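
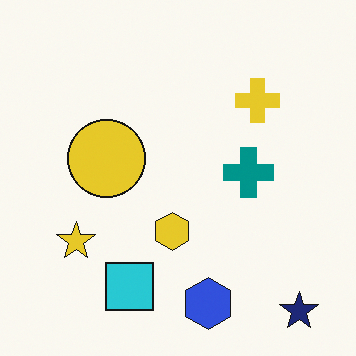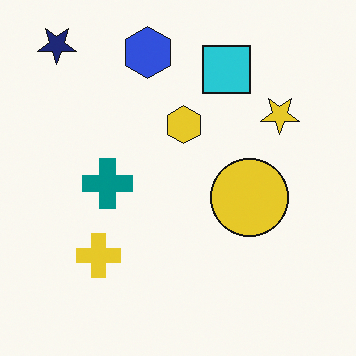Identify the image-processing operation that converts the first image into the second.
The image was rotated 180°.

The navy star sits in the bottom-right of the first image and the top-left of the second — consistent with a whole-image 180° rotation.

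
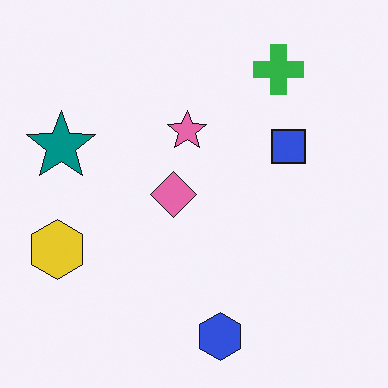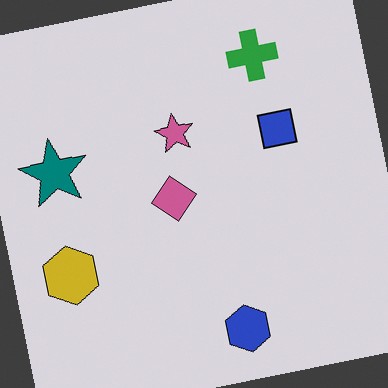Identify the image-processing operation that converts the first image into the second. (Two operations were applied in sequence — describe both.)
Rotated counter-clockwise by a small amount, then darkened a little.

Every shape is tilted by the same angle and the image corners show triangular fill wedges — a whole-image rotation by a non-right angle. Every pixel — background and shapes alike — is uniformly darkened.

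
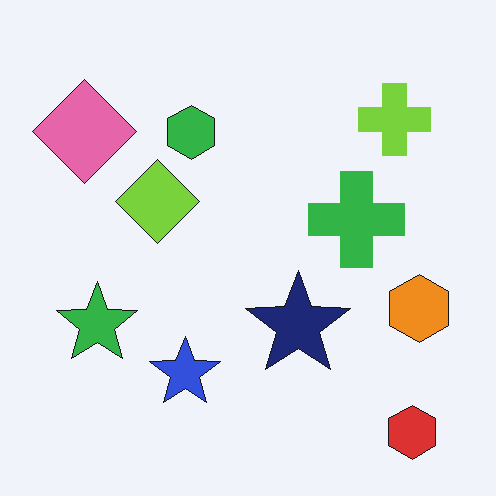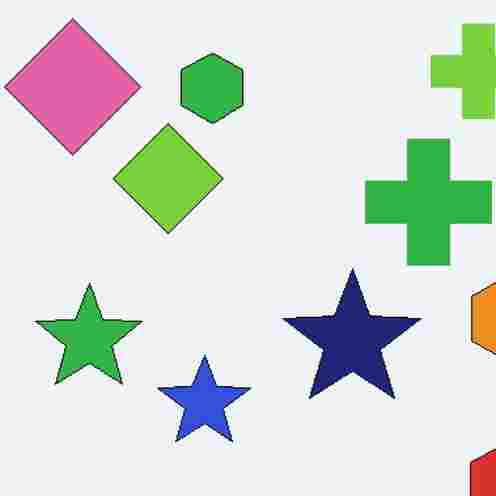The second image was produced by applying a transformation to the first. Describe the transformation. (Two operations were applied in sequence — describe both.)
The image was cropped slightly and scaled back up, then degraded with heavy JPEG compression.

The visible shapes are larger and the field of view is narrower; shapes near the original edges may be partly or wholly outside the frame — a crop-and-rescale. Blocky 8×8 compression artifacts appear around shape edges and the flat background shows ringing — characteristic JPEG degradation.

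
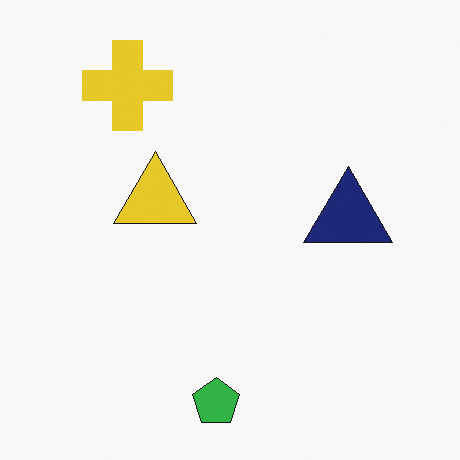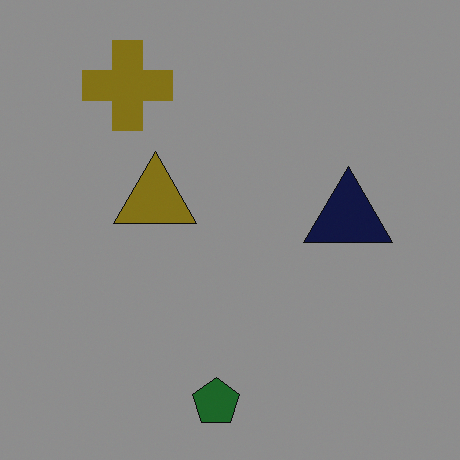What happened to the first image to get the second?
Substantially darkened.

Every pixel — background and shapes alike — is uniformly darkened.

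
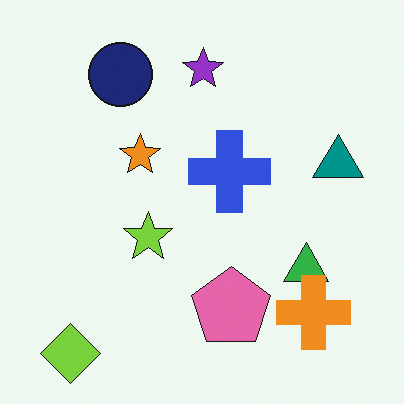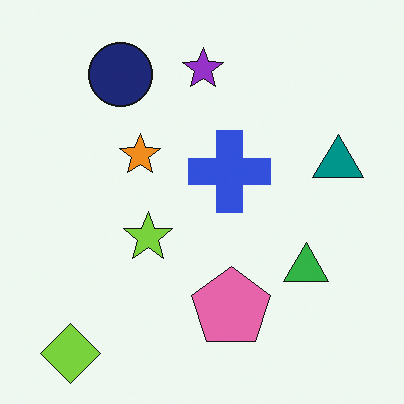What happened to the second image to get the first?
The transformation is: overlaid with an additional orange cross.

An orange cross appears in the first image that is absent from the second.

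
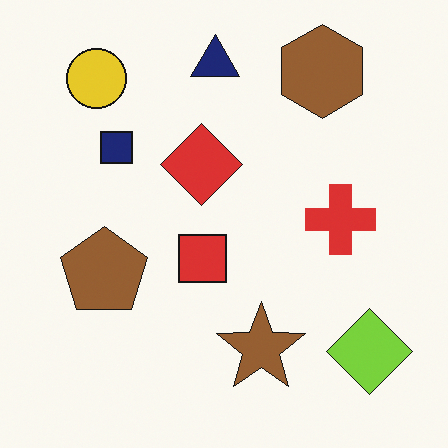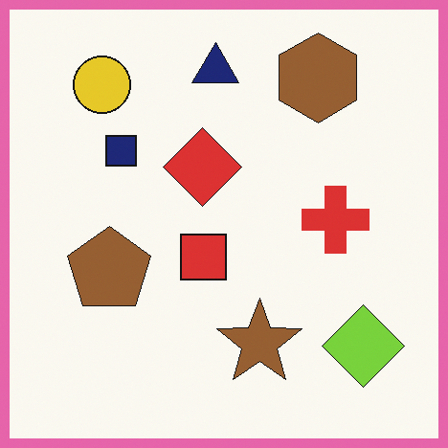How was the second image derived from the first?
This is the original image framed with a pink border.

A solid pink frame runs around the edge of the second image, with the content slightly shrunk inside it.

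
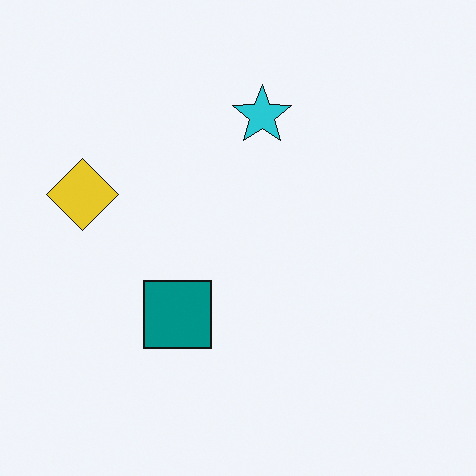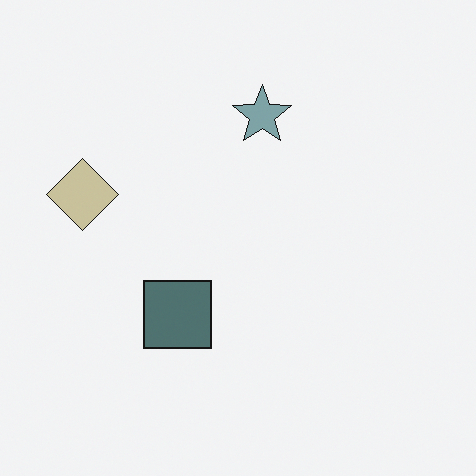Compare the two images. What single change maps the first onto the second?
The transformation is: made much more muted (saturation change).

All colors are more muted and greyish — a global saturation change.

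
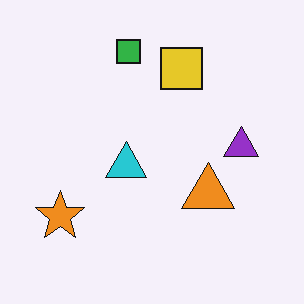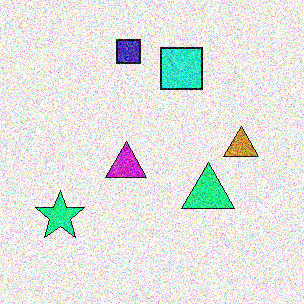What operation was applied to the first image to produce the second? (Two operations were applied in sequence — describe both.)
The transformation is: degraded with strong gaussian noise, then hue-shifted noticeably.

Random speckle covers the whole image, including the flat background. Every shape's color has rotated by the same amount around the hue wheel — a uniform hue shift.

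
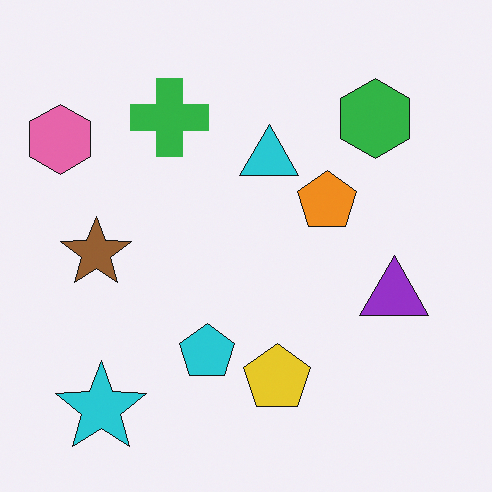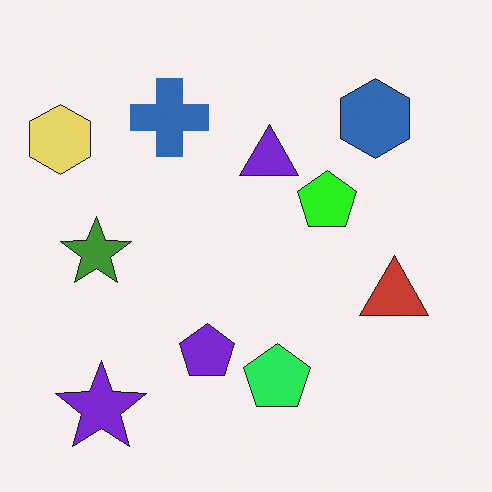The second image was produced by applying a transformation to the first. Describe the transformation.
The transformation is: hue-shifted through roughly a third of the color wheel.

Every shape's color has rotated by the same amount around the hue wheel — a uniform hue shift.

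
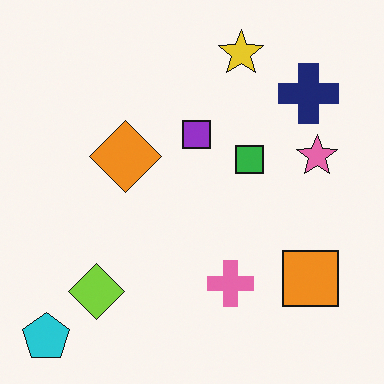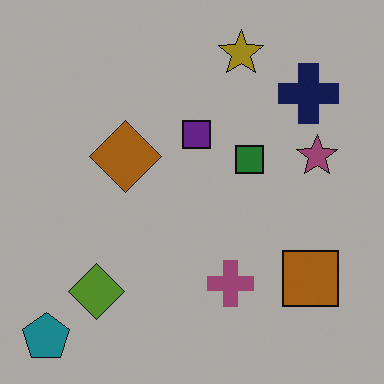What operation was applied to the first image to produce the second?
The second image is the first darkened a lot.

Every pixel — background and shapes alike — is uniformly darkened.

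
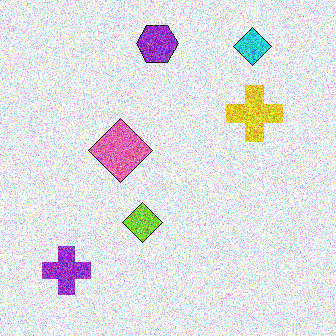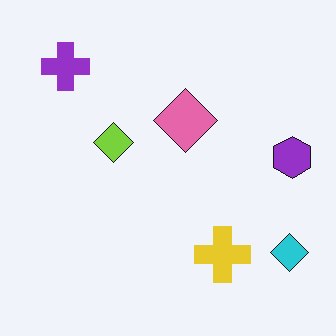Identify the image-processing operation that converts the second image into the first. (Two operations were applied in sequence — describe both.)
The first image is the second degraded with strong gaussian noise, then rotated 90° counter-clockwise.

Random speckle covers the whole image, including the flat background. The cyan diamond sits in the bottom-right of the second image and the top-right of the first — consistent with a whole-image 90° counter-clockwise rotation.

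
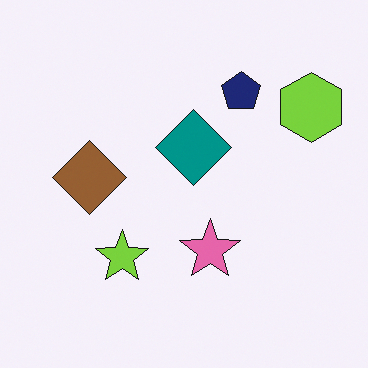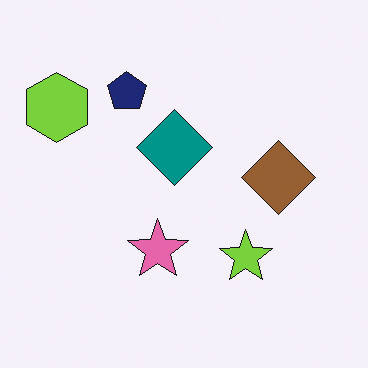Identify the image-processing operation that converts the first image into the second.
Flipped horizontally (left ↔ right).

The lime hexagon is in the top-right of the first image and the top-left of the second — shapes on opposite sides of the vertical midline have swapped in a mirror flip.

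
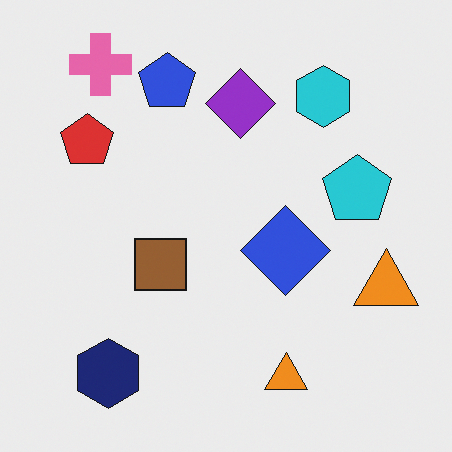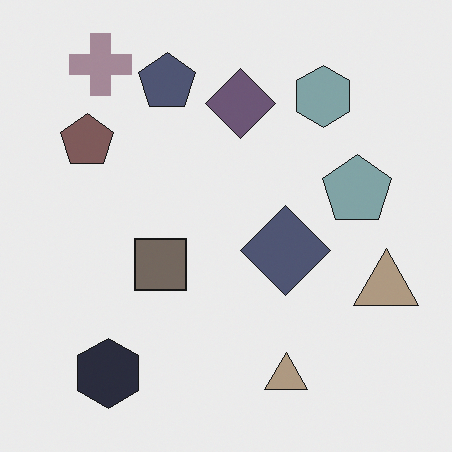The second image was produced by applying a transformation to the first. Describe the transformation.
The second image is the first made much more muted (saturation change).

All colors are more muted and greyish — a global saturation change.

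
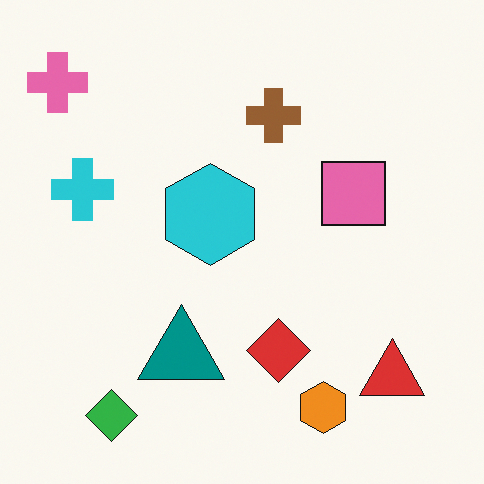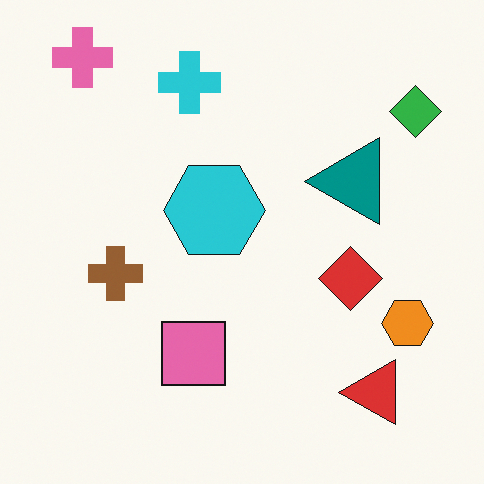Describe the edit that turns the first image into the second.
This is the original image transposed (reflected across the top-left ↔ bottom-right diagonal).

Shapes have swapped their row and column positions — what was in the top-right is now in the bottom-left — a diagonal reflection.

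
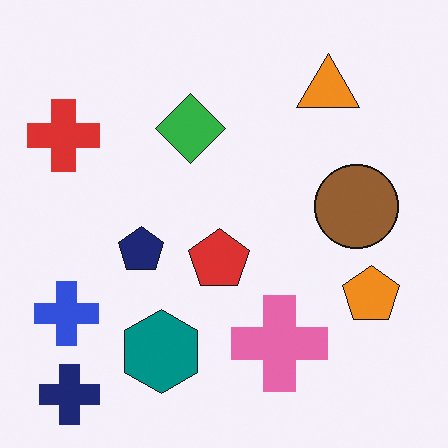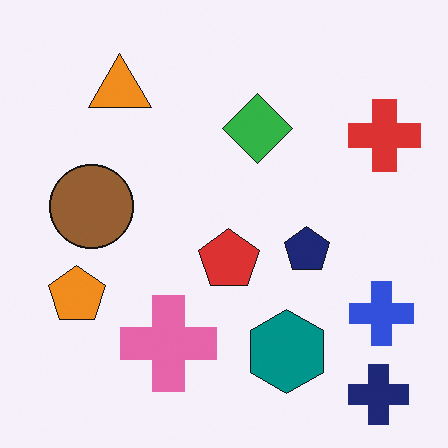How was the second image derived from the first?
The second image is the first flipped horizontally (left ↔ right).

The red cross is in the top-left of the first image and the top-right of the second — shapes on opposite sides of the vertical midline have swapped in a mirror flip.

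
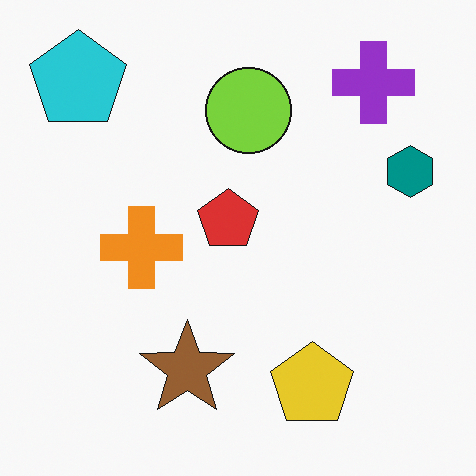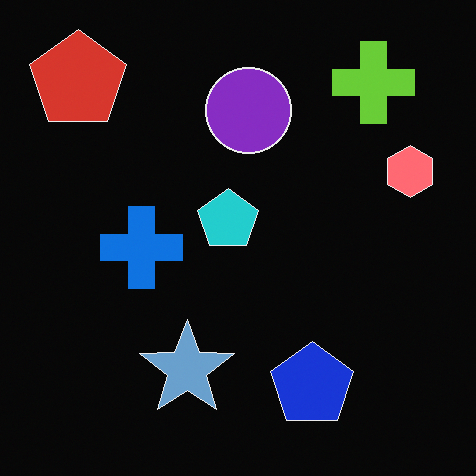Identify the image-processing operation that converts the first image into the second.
The transformation is: color-inverted (negative).

The light background has become dark and every shape's color is its complement — a photographic negative.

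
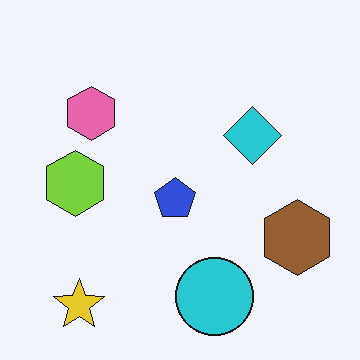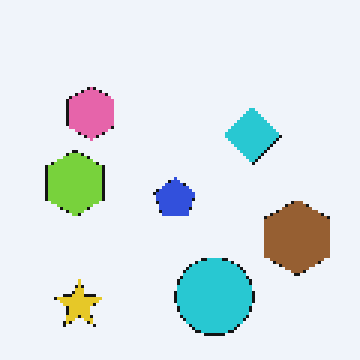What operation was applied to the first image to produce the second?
The transformation is: mildly pixelated.

Shapes are reduced to large square blocks; fine edges and outlines are lost — a downscale-then-upscale (mosaic) effect.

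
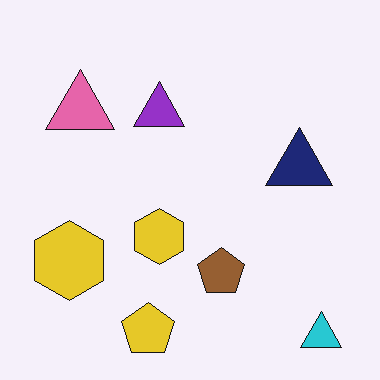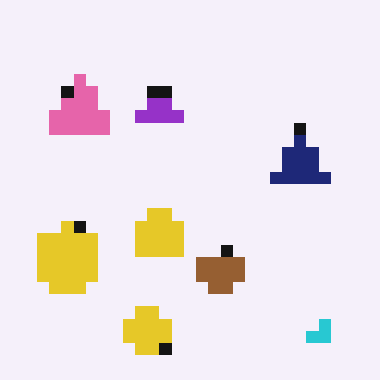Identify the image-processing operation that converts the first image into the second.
The image was heavily pixelated into large blocks.

Shapes are reduced to large square blocks; fine edges and outlines are lost — a downscale-then-upscale (mosaic) effect.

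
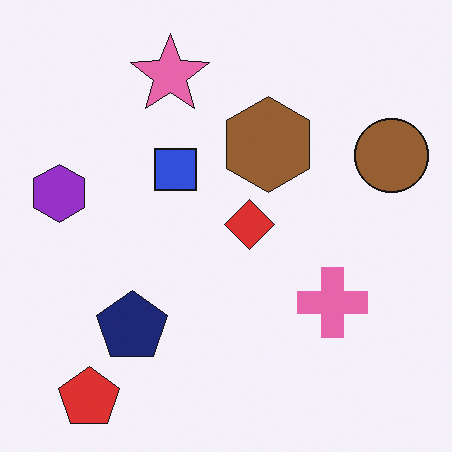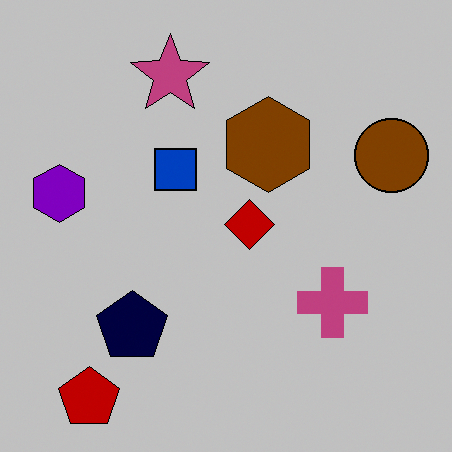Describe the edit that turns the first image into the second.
This is the original image heavily posterized to just a handful of flat colors.

Each flat color has snapped to a coarser quantized level — most visibly, the near-white background has dropped to a flat grey.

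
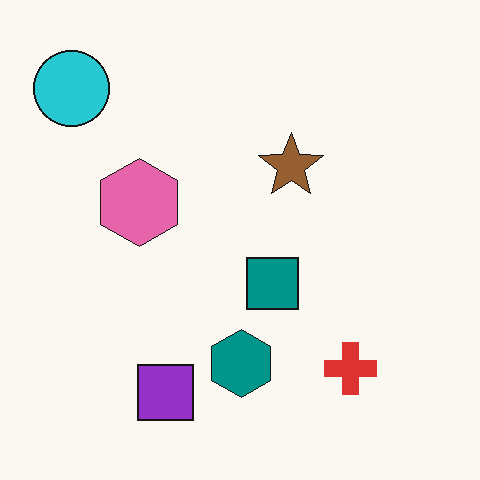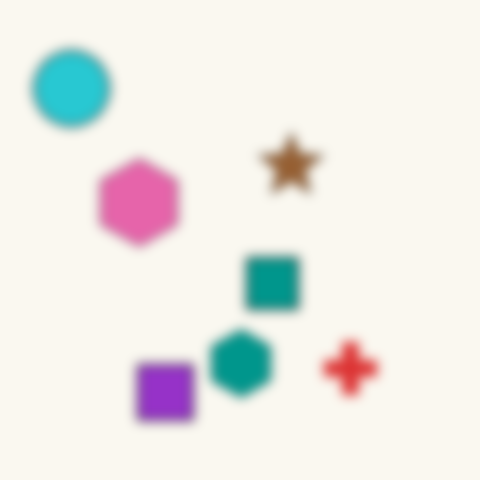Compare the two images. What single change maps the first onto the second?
The image was strongly gaussian-blurred.

Shape edges and outlines are uniformly softened across the whole image.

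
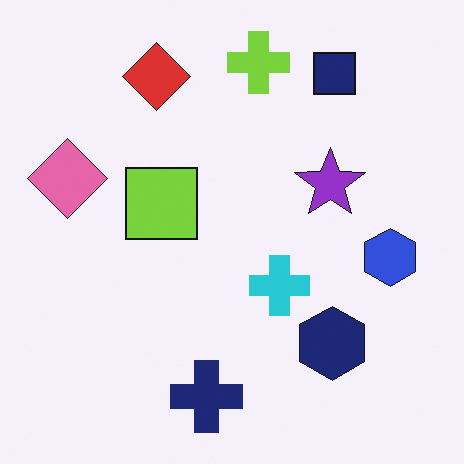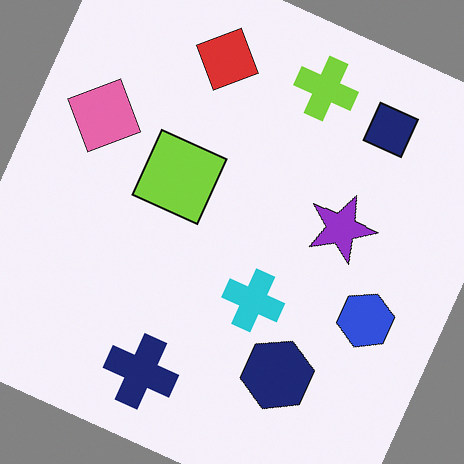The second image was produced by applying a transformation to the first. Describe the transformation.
The second image is the first rotated clockwise by a moderate amount.

Every shape is tilted by the same angle and the image corners show triangular fill wedges — a whole-image rotation by a non-right angle.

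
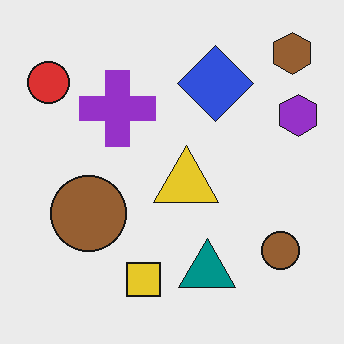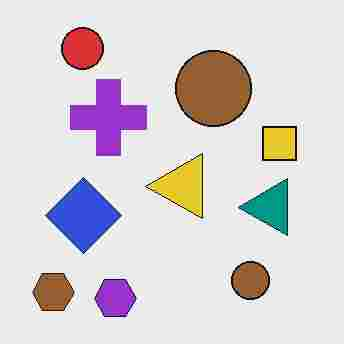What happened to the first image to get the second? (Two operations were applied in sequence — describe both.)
The transformation is: transposed (reflected across the top-left ↔ bottom-right diagonal), then heavily JPEG-compressed with obvious blocking artifacts.

Shapes have swapped their row and column positions — what was in the top-right is now in the bottom-left — a diagonal reflection. Blocky 8×8 compression artifacts appear around shape edges and the flat background shows ringing — characteristic JPEG degradation.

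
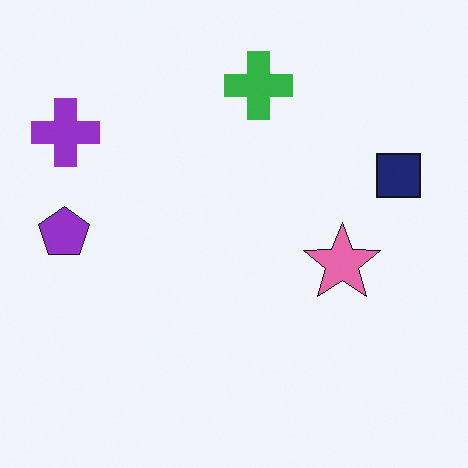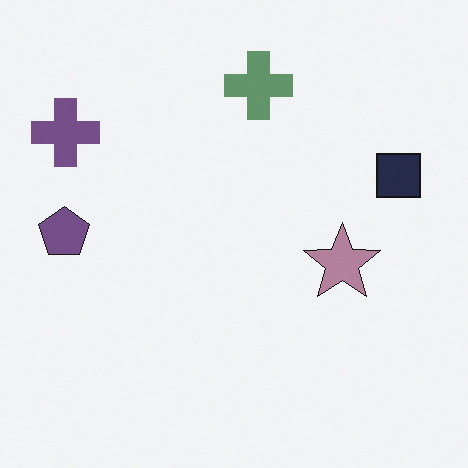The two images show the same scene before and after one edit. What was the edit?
The transformation is: made much more muted (saturation change).

All colors are more muted and greyish — a global saturation change.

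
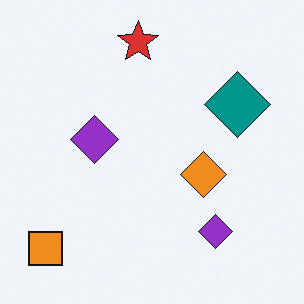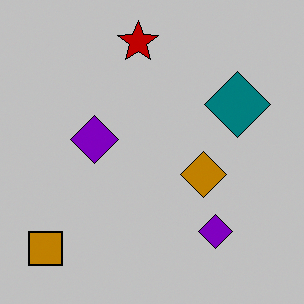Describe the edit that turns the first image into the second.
It was aggressively posterized.

Each flat color has snapped to a coarser quantized level — most visibly, the near-white background has dropped to a flat grey.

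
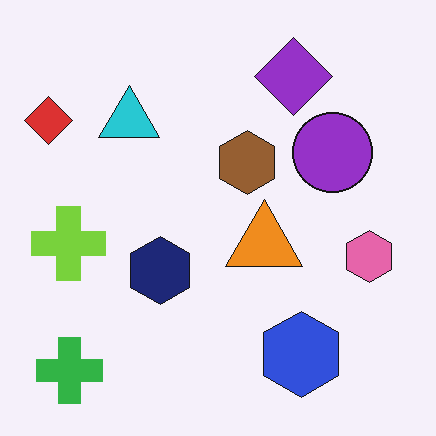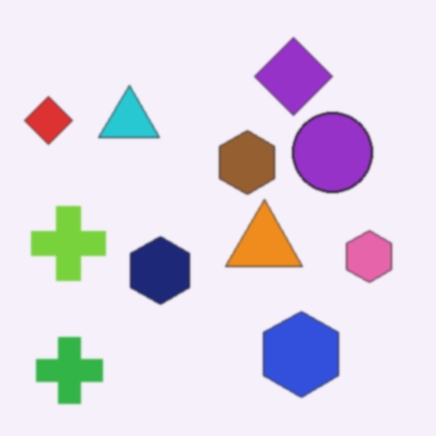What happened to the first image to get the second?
This is the original image slightly softened.

Shape edges and outlines are uniformly softened across the whole image.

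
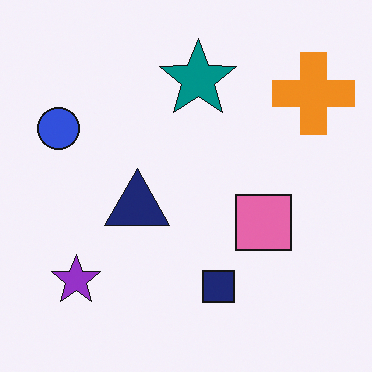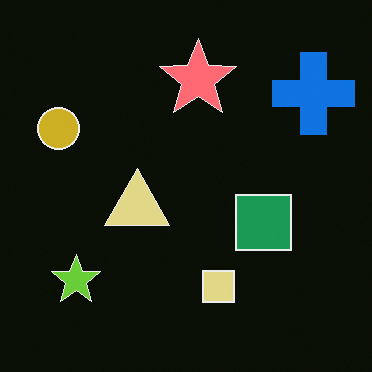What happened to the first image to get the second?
Color-inverted (negative).

The light background has become dark and every shape's color is its complement — a photographic negative.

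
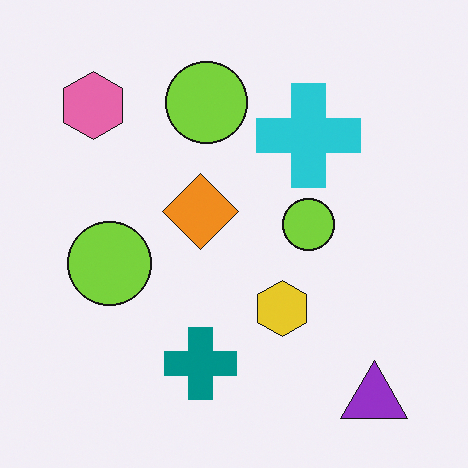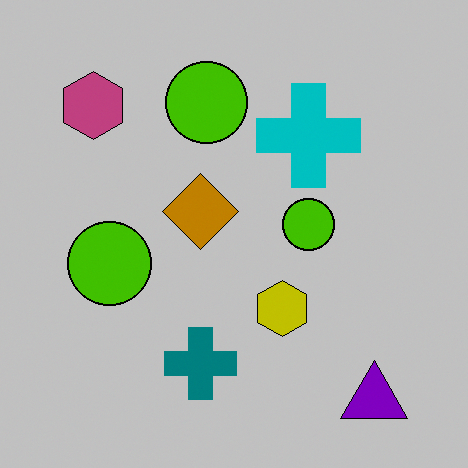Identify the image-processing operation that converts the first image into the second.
The image was aggressively posterized.

Each flat color has snapped to a coarser quantized level — most visibly, the near-white background has dropped to a flat grey.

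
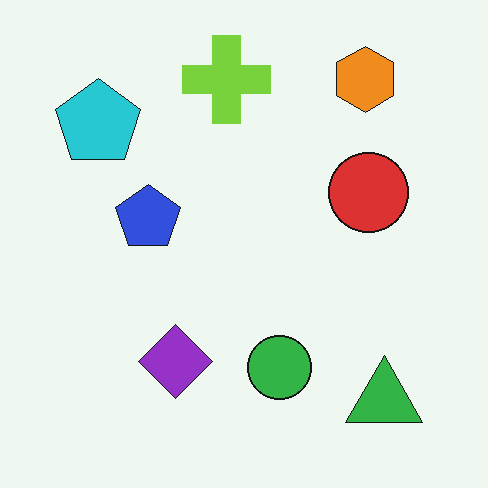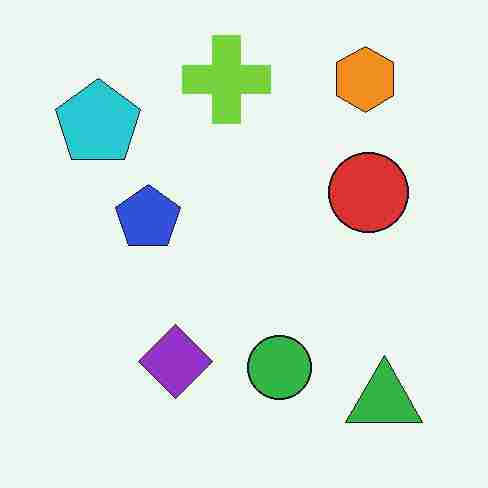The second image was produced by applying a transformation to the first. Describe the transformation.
This is the original image heavily JPEG-compressed with obvious blocking artifacts.

Blocky 8×8 compression artifacts appear around shape edges and the flat background shows ringing — characteristic JPEG degradation.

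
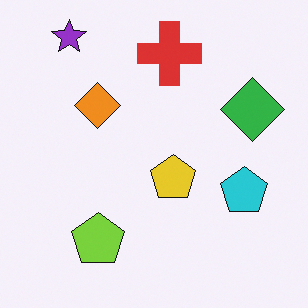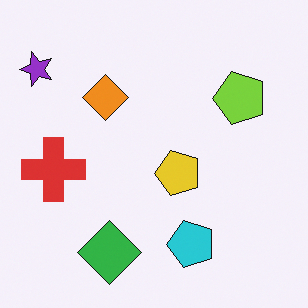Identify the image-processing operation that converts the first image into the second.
The image was transposed (reflected across the top-left ↔ bottom-right diagonal).

Shapes have swapped their row and column positions — what was in the top-right is now in the bottom-left — a diagonal reflection.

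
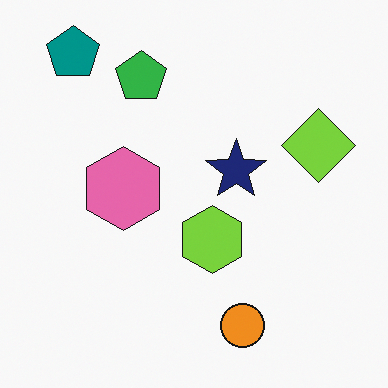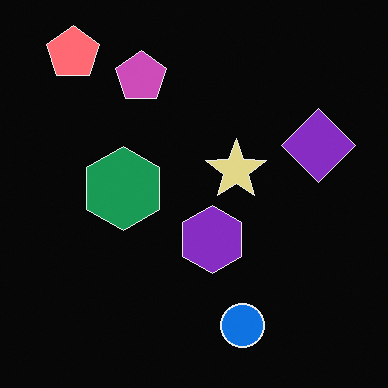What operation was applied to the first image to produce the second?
The second image is the first color-inverted (negative).

The light background has become dark and every shape's color is its complement — a photographic negative.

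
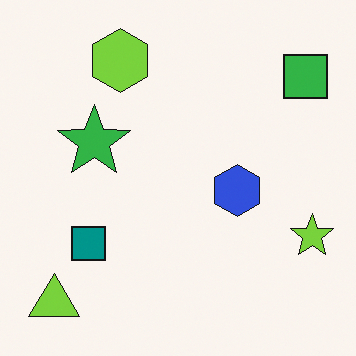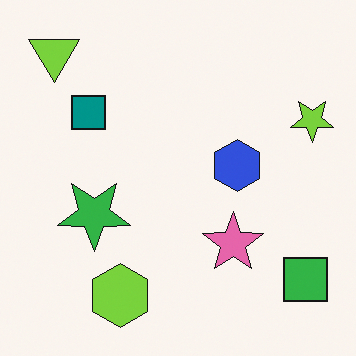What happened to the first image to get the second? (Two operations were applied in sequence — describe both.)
Flipped vertically (top ↔ bottom), then overlaid with an additional pink star.

The lime triangle is in the bottom-left of the first image and the top-left of the second — shapes on opposite sides of the horizontal midline have swapped in a mirror flip. A pink star appears in the second image that is absent from the first.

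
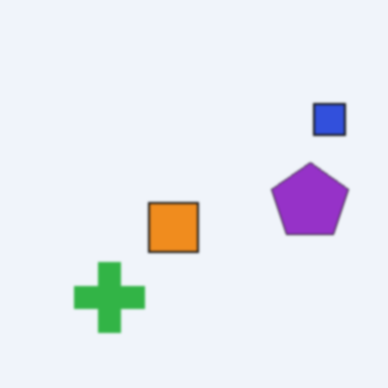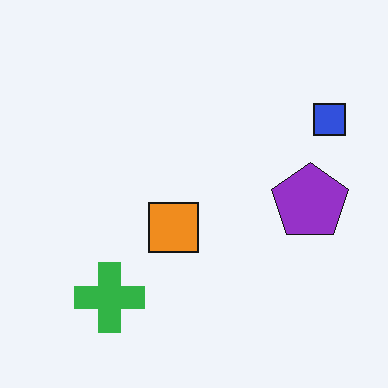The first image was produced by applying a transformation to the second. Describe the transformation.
The image was lightly blurred.

Shape edges and outlines are uniformly softened across the whole image.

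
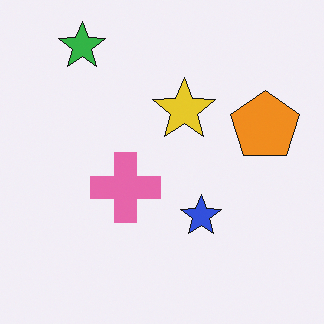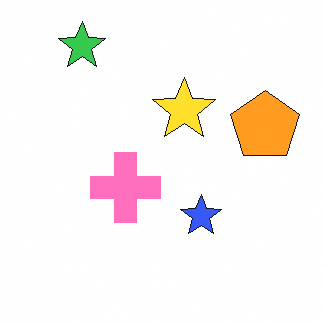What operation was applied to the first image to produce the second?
It was brightened a little.

Every pixel — background and shapes alike — is uniformly brightened.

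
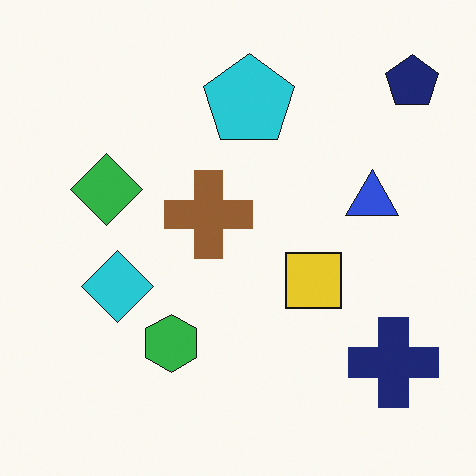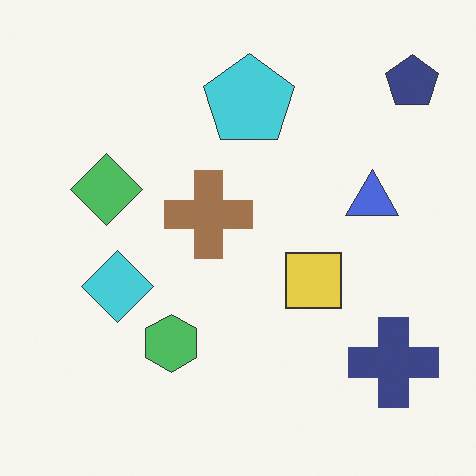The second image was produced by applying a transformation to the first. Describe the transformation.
This is the original image given slightly reduced contrast.

Tones are pushed toward mid-grey across the whole image — a global contrast change.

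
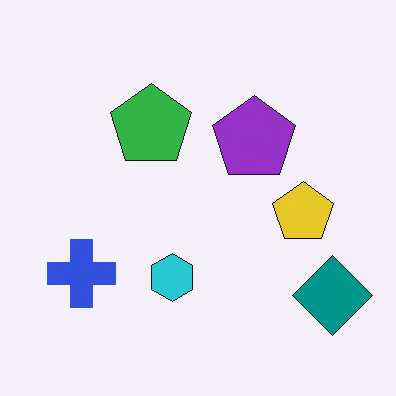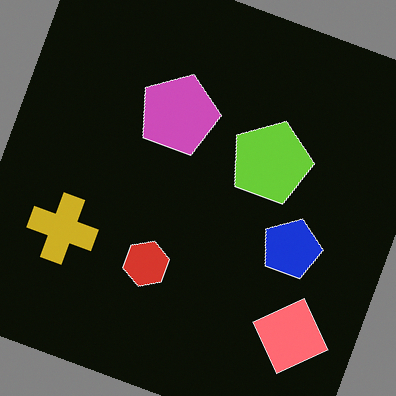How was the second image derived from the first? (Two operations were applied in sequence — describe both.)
This is the original image color-inverted (negative), then rotated clockwise by a moderate amount.

The light background has become dark and every shape's color is its complement — a photographic negative. Every shape is tilted by the same angle and the image corners show triangular fill wedges — a whole-image rotation by a non-right angle.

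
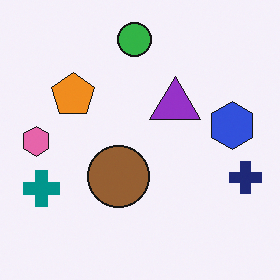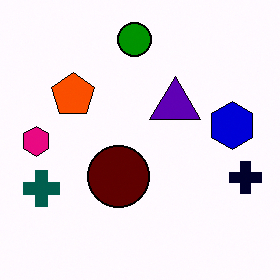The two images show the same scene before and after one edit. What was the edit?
The transformation is: boosted in contrast.

Tones are pushed away from mid-grey across the whole image — a global contrast change.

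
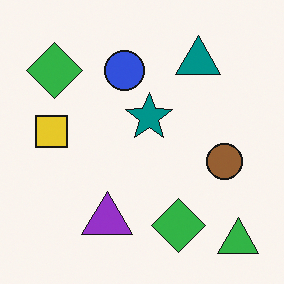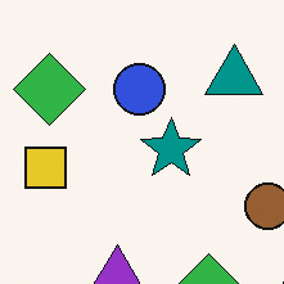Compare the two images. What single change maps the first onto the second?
Cropped slightly and scaled back up.

The visible shapes are larger and the field of view is narrower; shapes near the original edges may be partly or wholly outside the frame — a crop-and-rescale.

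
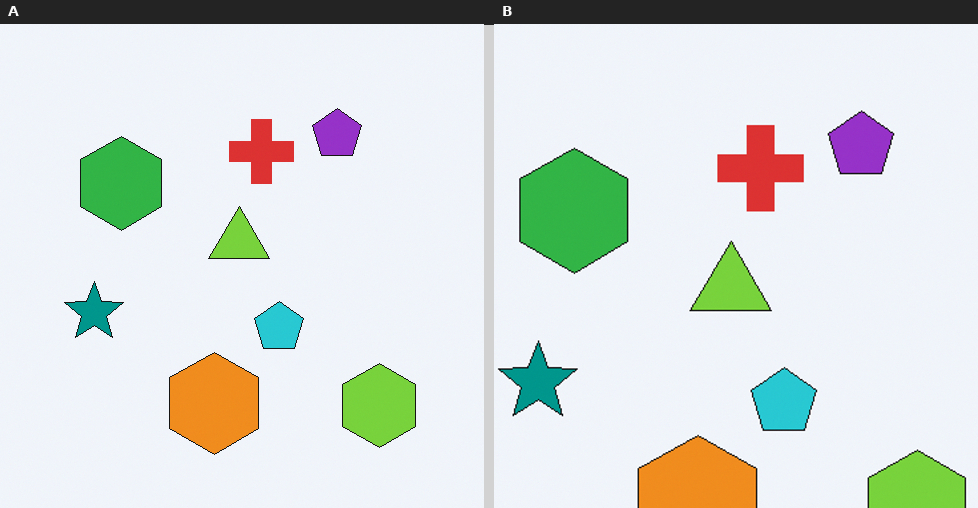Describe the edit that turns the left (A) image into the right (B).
The image was cropped to a modestly smaller region and rescaled.

The visible shapes are larger and the field of view is narrower; shapes near the original edges may be partly or wholly outside the frame — a crop-and-rescale.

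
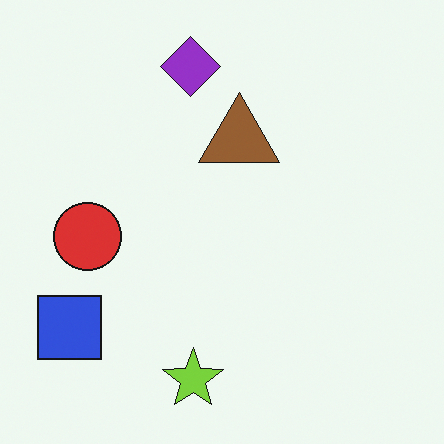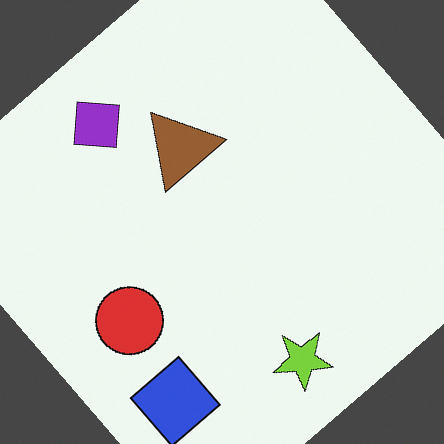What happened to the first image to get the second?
It was rotated counter-clockwise by a large amount — several tens of degrees.

Every shape is tilted by the same angle and the image corners show triangular fill wedges — a whole-image rotation by a non-right angle.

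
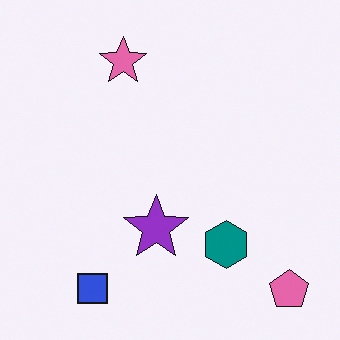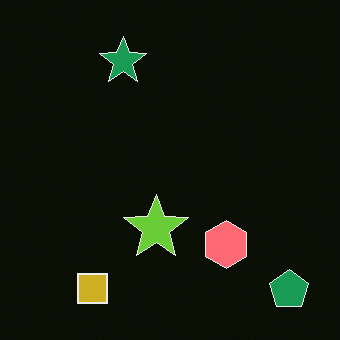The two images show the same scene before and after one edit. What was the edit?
This is the original image color-inverted (negative).

The light background has become dark and every shape's color is its complement — a photographic negative.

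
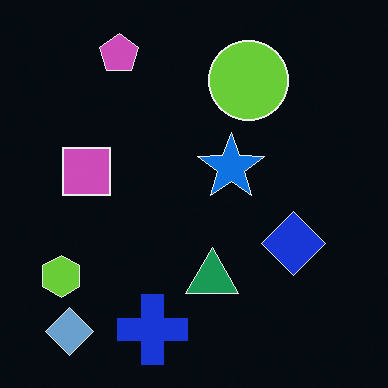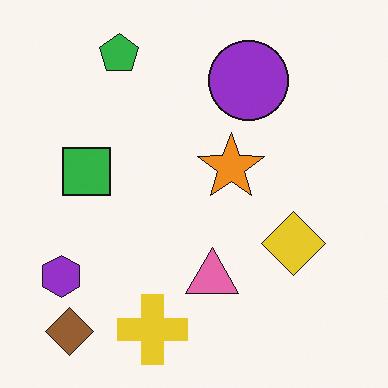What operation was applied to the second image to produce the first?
This is the original image color-inverted (negative).

The light background has become dark and every shape's color is its complement — a photographic negative.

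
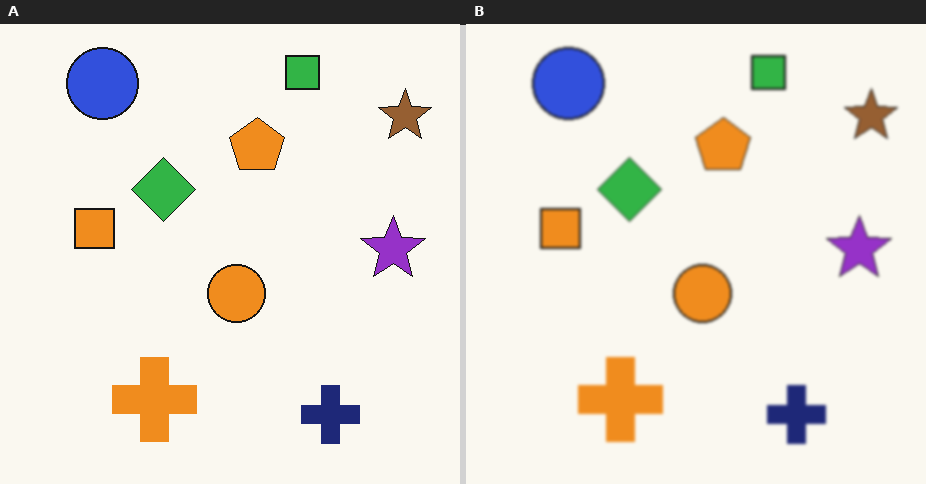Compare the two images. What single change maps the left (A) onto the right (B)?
It was slightly softened.

Shape edges and outlines are uniformly softened across the whole image.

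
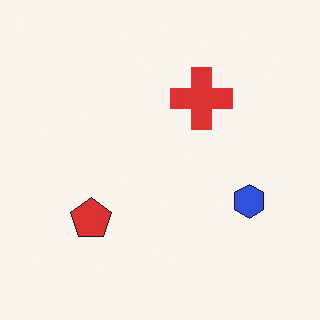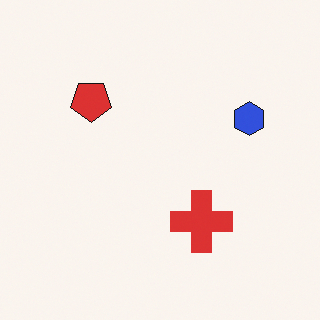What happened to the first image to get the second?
The transformation is: flipped vertically (top ↔ bottom).

The red cross is in the top of the first image and the bottom of the second — shapes on opposite sides of the horizontal midline have swapped in a mirror flip.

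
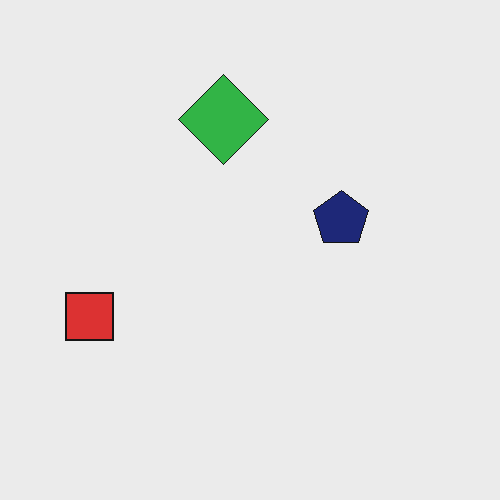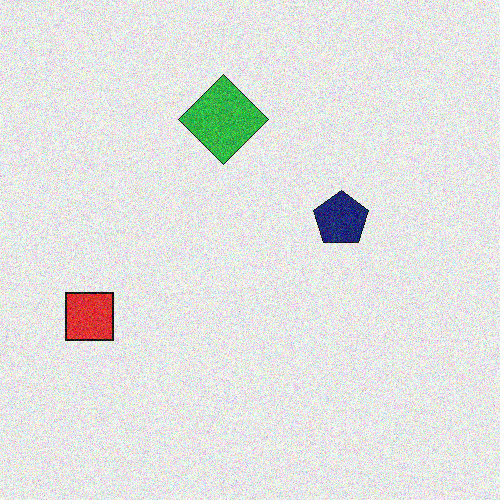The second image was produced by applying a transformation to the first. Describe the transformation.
The second image is the first degraded with moderate additive noise.

Random speckle covers the whole image, including the flat background.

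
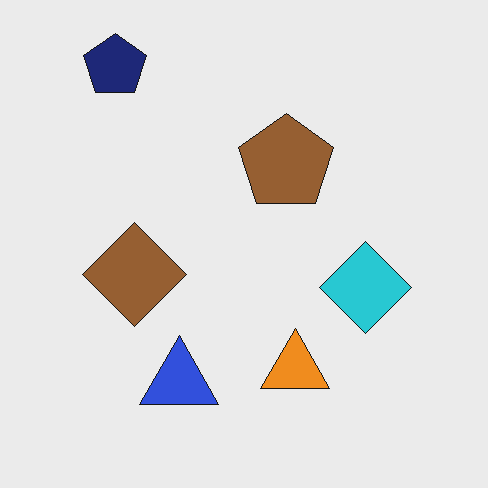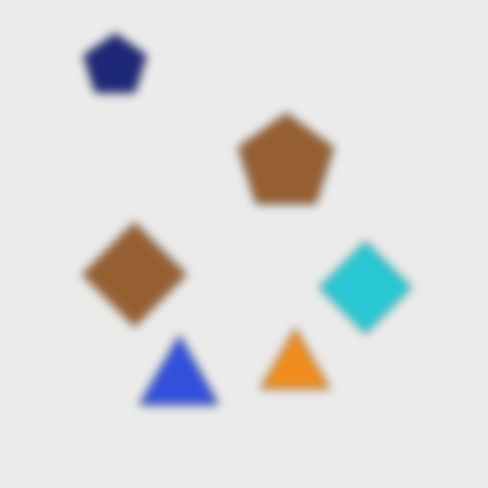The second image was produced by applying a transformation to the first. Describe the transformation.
Moderately blurred.

Shape edges and outlines are uniformly softened across the whole image.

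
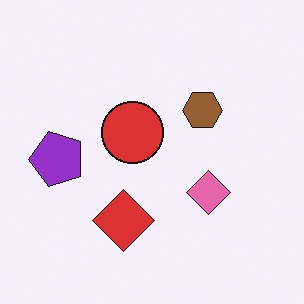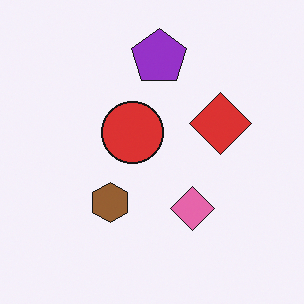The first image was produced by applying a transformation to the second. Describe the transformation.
The transformation is: transposed (reflected across the top-left ↔ bottom-right diagonal).

Shapes have swapped their row and column positions — what was in the top-right is now in the bottom-left — a diagonal reflection.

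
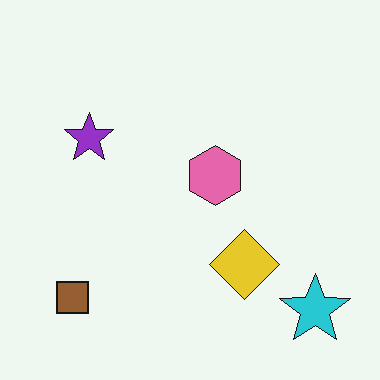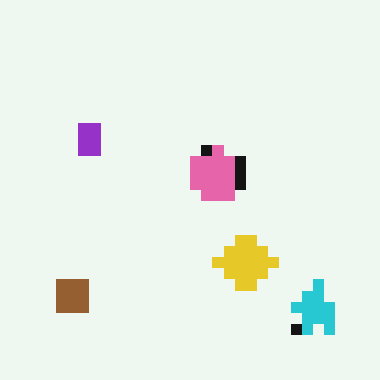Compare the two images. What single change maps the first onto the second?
It was heavily pixelated into large blocks.

Shapes are reduced to large square blocks; fine edges and outlines are lost — a downscale-then-upscale (mosaic) effect.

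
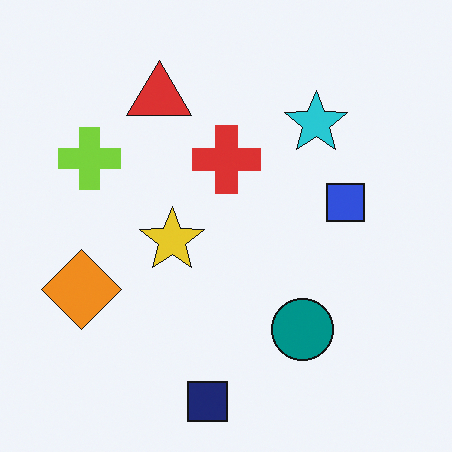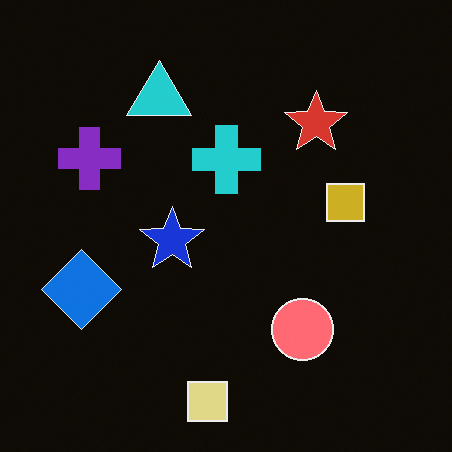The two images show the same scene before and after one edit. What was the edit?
It was color-inverted (negative).

The light background has become dark and every shape's color is its complement — a photographic negative.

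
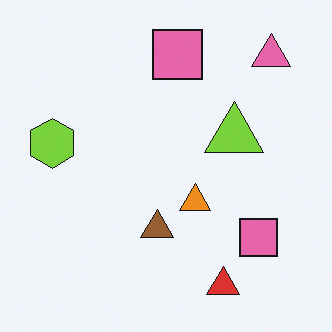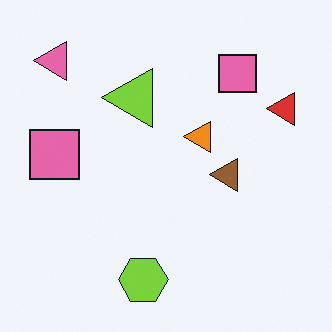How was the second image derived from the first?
It was rotated 90° counter-clockwise.

The pink triangle sits in the top-right of the first image and the top-left of the second — consistent with a whole-image 90° counter-clockwise rotation.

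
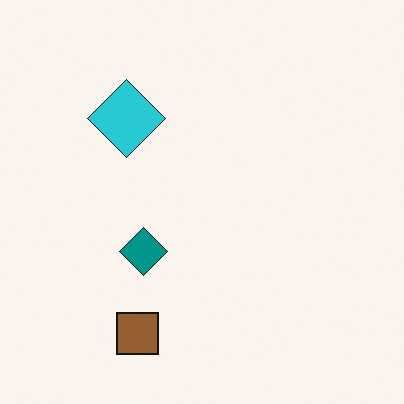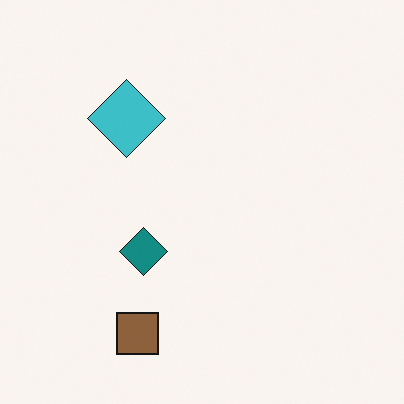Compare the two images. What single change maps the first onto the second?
This is the original image slightly desaturated.

All colors are more muted and greyish — a global saturation change.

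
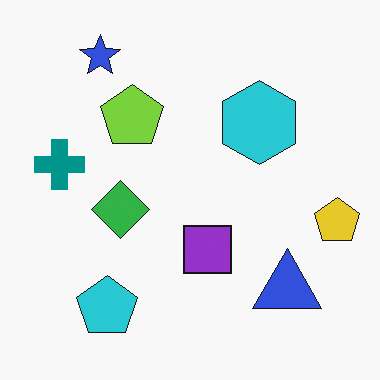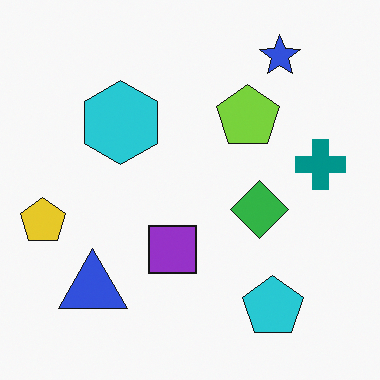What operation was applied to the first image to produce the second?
The image was flipped horizontally (left ↔ right).

The yellow pentagon is in the right of the first image and the left of the second — shapes on opposite sides of the vertical midline have swapped in a mirror flip.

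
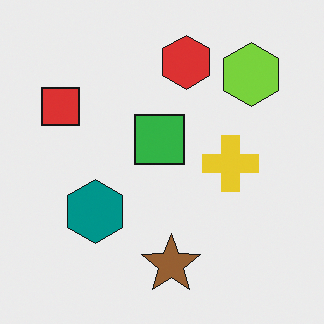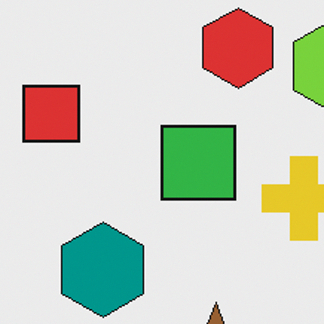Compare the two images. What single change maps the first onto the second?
The transformation is: cropped to a modestly smaller region and rescaled.

The visible shapes are larger and the field of view is narrower; shapes near the original edges may be partly or wholly outside the frame — a crop-and-rescale.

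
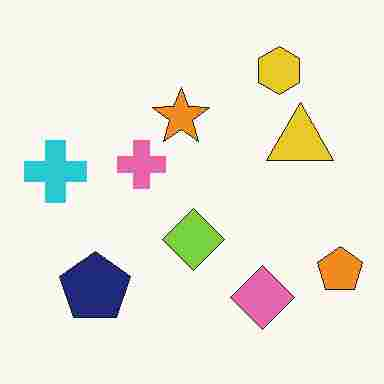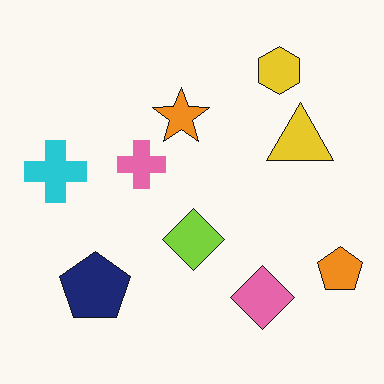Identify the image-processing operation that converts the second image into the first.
This is the original image heavily JPEG-compressed with obvious blocking artifacts.

Blocky 8×8 compression artifacts appear around shape edges and the flat background shows ringing — characteristic JPEG degradation.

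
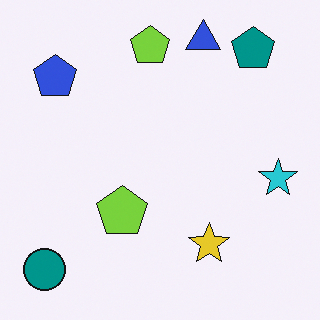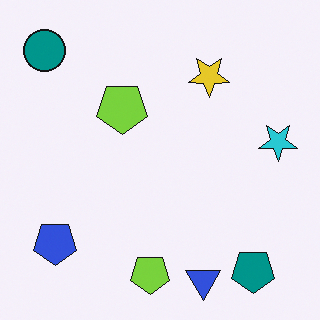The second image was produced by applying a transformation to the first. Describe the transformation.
Flipped vertically (top ↔ bottom).

The blue triangle is in the top of the first image and the bottom of the second — shapes on opposite sides of the horizontal midline have swapped in a mirror flip.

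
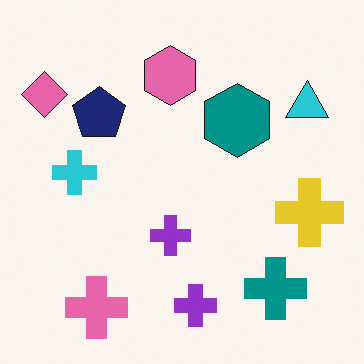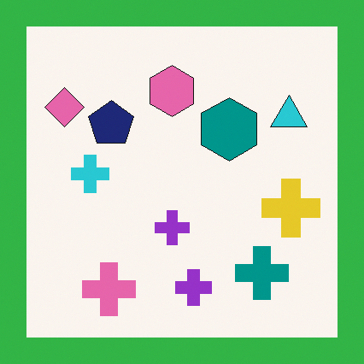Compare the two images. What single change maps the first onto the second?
This is the original image framed with a green border.

A solid green frame runs around the edge of the second image, with the content slightly shrunk inside it.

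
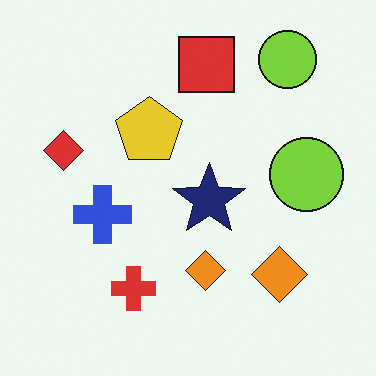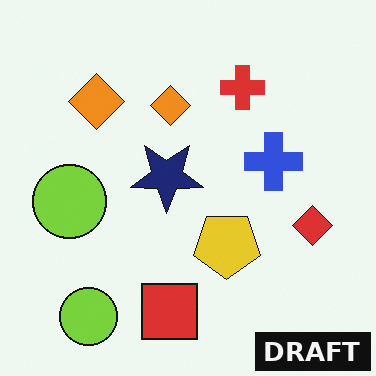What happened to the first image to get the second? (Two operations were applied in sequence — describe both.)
The image was rotated 180°, then watermarked with the text "DRAFT" in the lower-right corner.

The red diamond sits in the left of the first image and the right of the second — consistent with a whole-image 180° rotation. A dark label reading "DRAFT" appears in the lower-right corner.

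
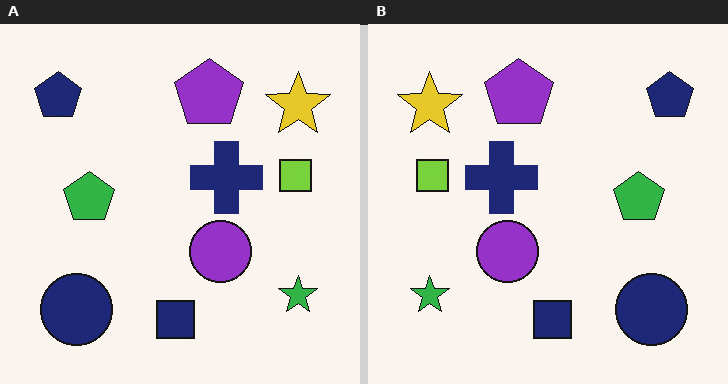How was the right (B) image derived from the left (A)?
The image was flipped horizontally (left ↔ right).

The navy pentagon is in the top-left of the left (A) image and the top-right of the right (B) — shapes on opposite sides of the vertical midline have swapped in a mirror flip.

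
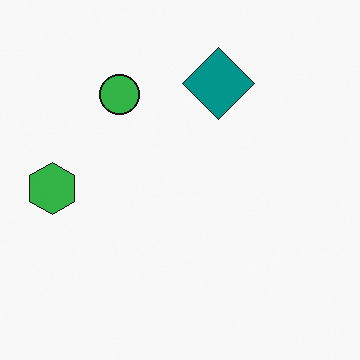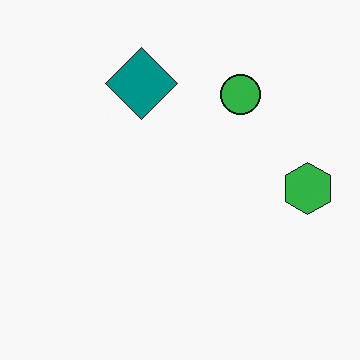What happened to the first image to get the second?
The second image is the first flipped horizontally (left ↔ right).

The green hexagon is in the left of the first image and the right of the second — shapes on opposite sides of the vertical midline have swapped in a mirror flip.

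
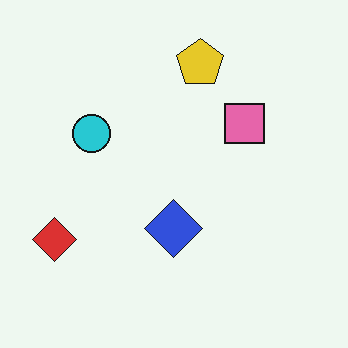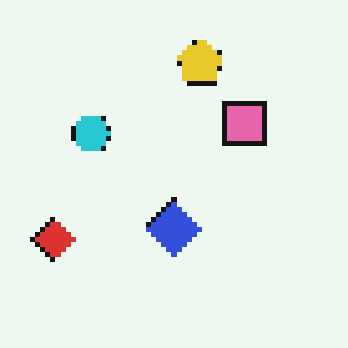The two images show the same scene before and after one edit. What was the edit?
This is the original image mildly pixelated.

Shapes are reduced to large square blocks; fine edges and outlines are lost — a downscale-then-upscale (mosaic) effect.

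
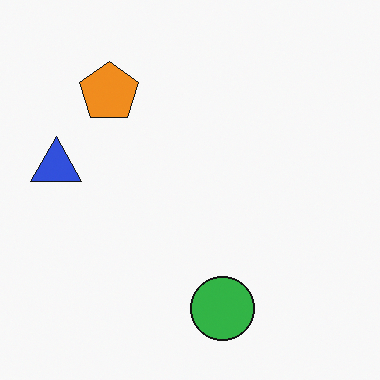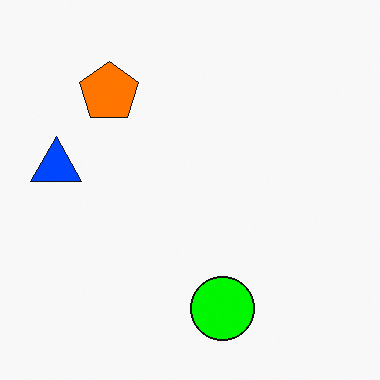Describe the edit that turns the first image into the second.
The transformation is: made much more vivid (saturation change).

All colors are more vivid — a global saturation change.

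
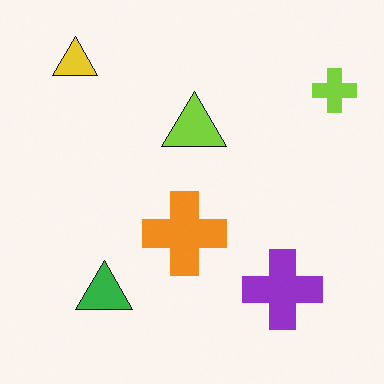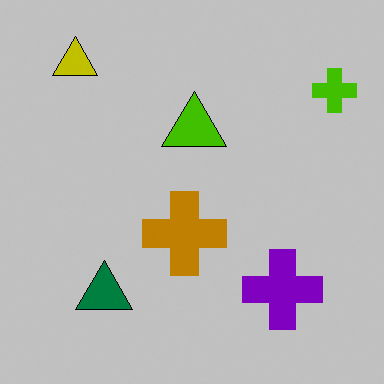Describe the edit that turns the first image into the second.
Aggressively posterized.

Each flat color has snapped to a coarser quantized level — most visibly, the near-white background has dropped to a flat grey.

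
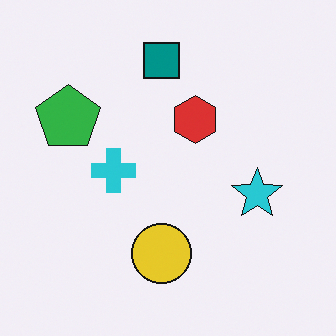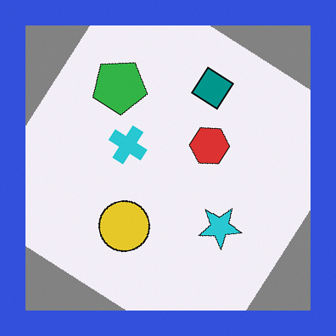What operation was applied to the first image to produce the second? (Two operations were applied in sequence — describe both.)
The second image is the first rotated clockwise by a large amount — several tens of degrees, then framed with a blue border.

Every shape is tilted by the same angle and the image corners show triangular fill wedges — a whole-image rotation by a non-right angle. A solid blue frame runs around the edge of the second image, with the content slightly shrunk inside it.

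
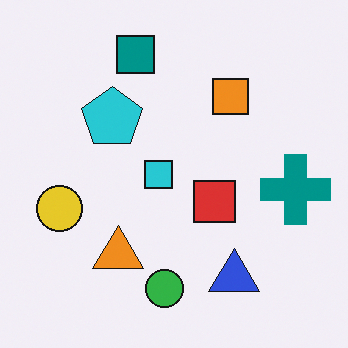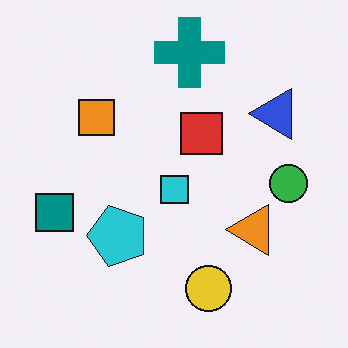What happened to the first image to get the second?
This is the original image rotated 90° counter-clockwise.

The teal square sits in the top of the first image and the left of the second — consistent with a whole-image 90° counter-clockwise rotation.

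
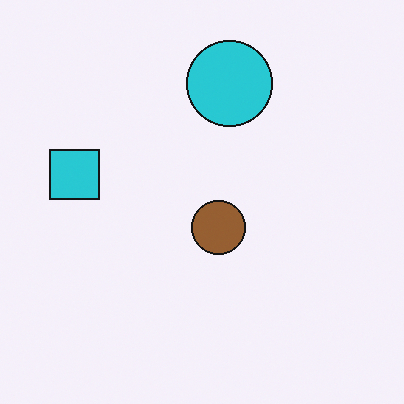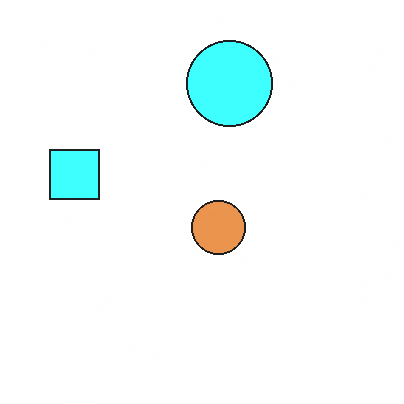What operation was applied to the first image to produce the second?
The image was noticeably brightened.

Every pixel — background and shapes alike — is uniformly brightened.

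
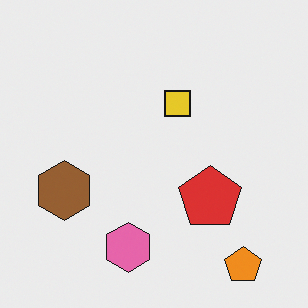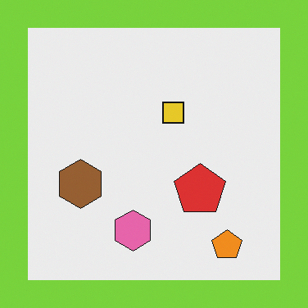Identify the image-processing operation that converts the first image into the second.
The transformation is: framed with a lime border.

A solid lime frame runs around the edge of the second image, with the content slightly shrunk inside it.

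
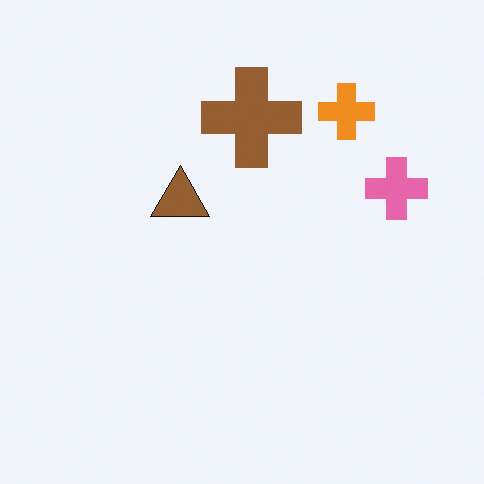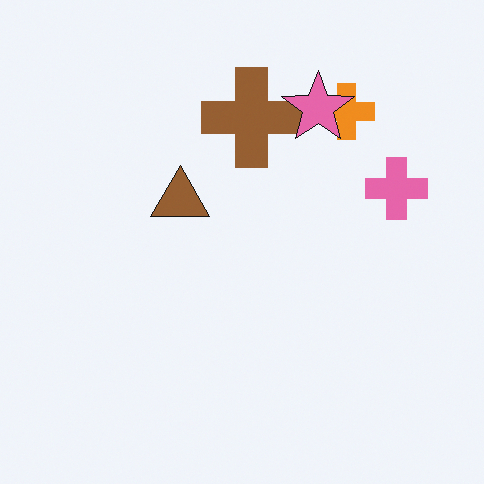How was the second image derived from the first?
It was overlaid with an additional pink star.

A pink star appears in the second image that is absent from the first.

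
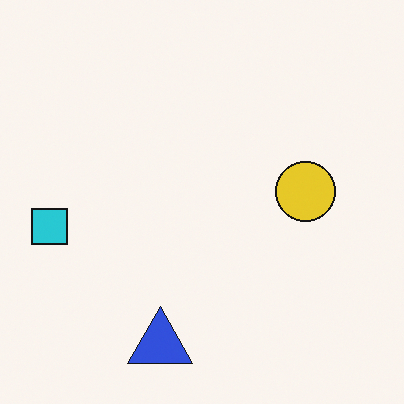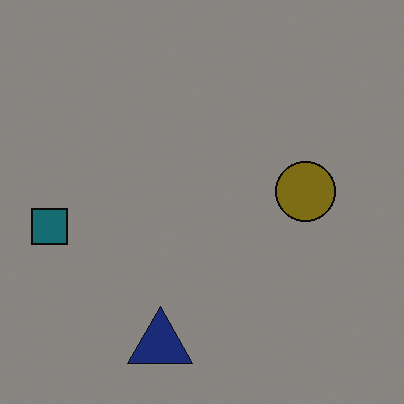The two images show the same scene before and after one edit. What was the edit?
Noticeably darkened.

Every pixel — background and shapes alike — is uniformly darkened.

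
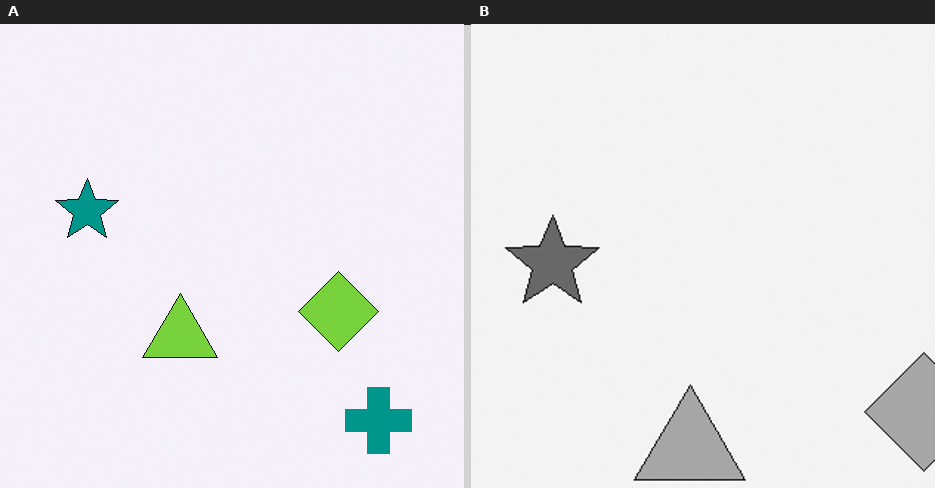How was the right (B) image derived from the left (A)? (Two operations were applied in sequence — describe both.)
The right (B) image is the left (A) converted to grayscale, then cropped to a modestly smaller region and rescaled.

All color is removed — every shape is now a shade of grey. The visible shapes are larger and the field of view is narrower; shapes near the original edges may be partly or wholly outside the frame — a crop-and-rescale.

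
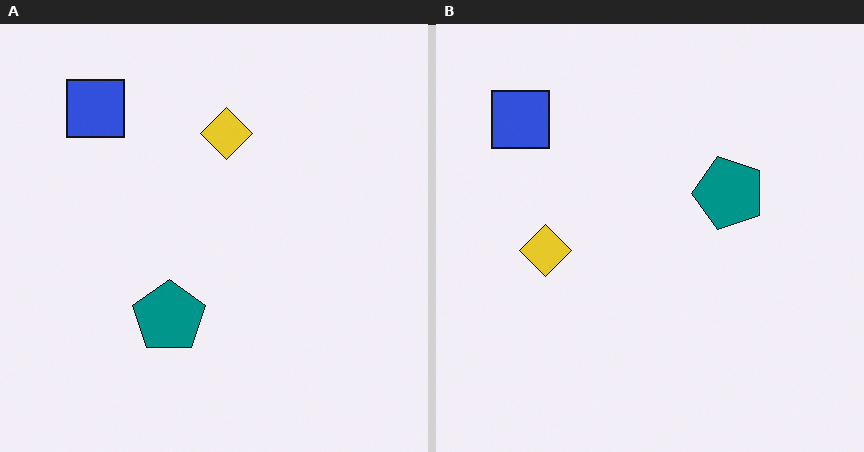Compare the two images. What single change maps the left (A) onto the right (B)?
The image was transposed (reflected across the top-left ↔ bottom-right diagonal).

Shapes have swapped their row and column positions — what was in the top-right is now in the bottom-left — a diagonal reflection.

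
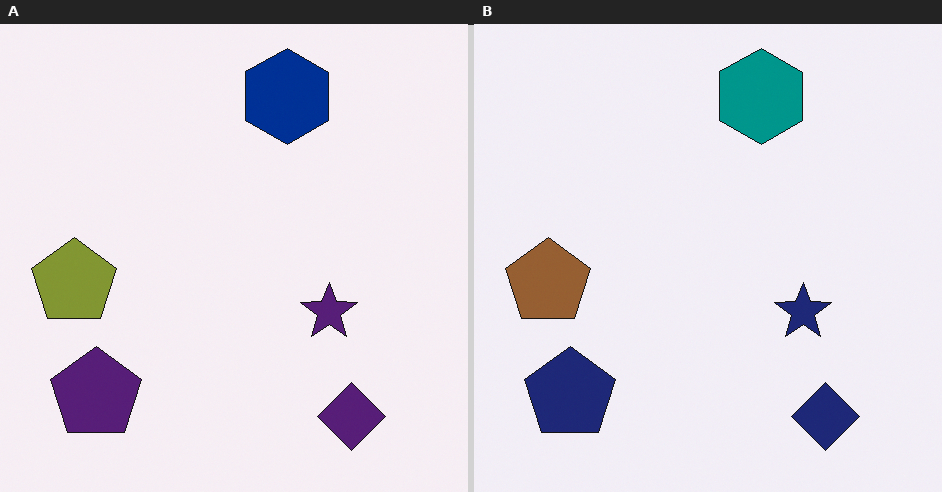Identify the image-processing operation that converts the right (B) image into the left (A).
Hue-shifted slightly.

Every shape's color has rotated by the same amount around the hue wheel — a uniform hue shift.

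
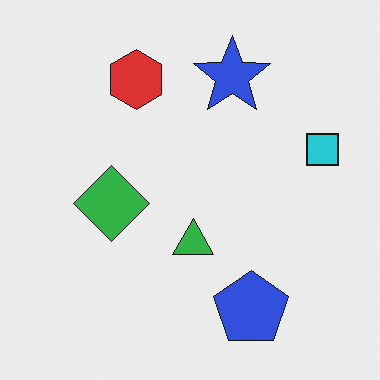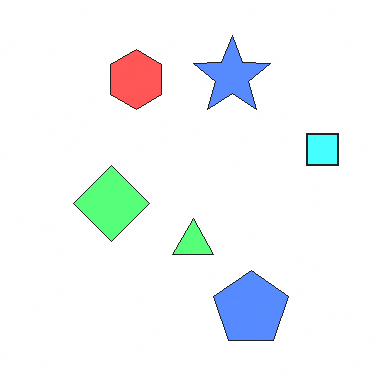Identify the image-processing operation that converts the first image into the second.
The second image is the first noticeably brightened.

Every pixel — background and shapes alike — is uniformly brightened.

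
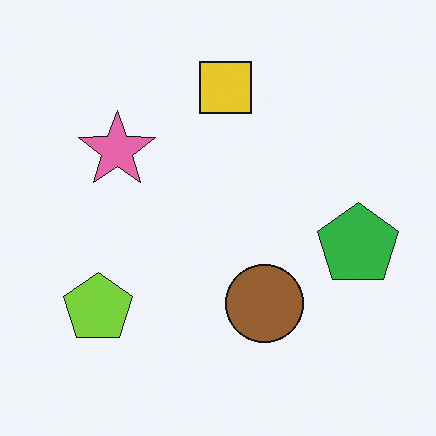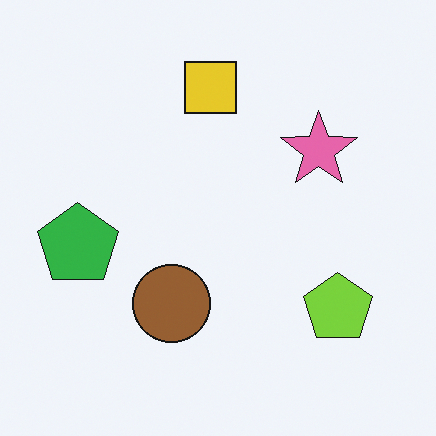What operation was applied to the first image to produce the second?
It was flipped horizontally (left ↔ right).

The green pentagon is in the right of the first image and the left of the second — shapes on opposite sides of the vertical midline have swapped in a mirror flip.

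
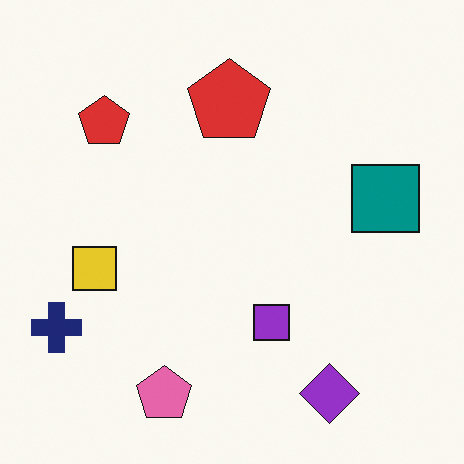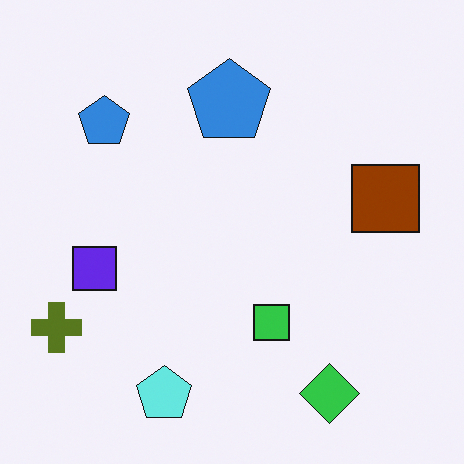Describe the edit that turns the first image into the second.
Hue-shifted by a large amount.

Every shape's color has rotated by the same amount around the hue wheel — a uniform hue shift.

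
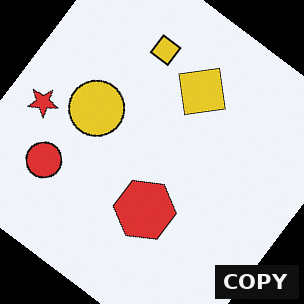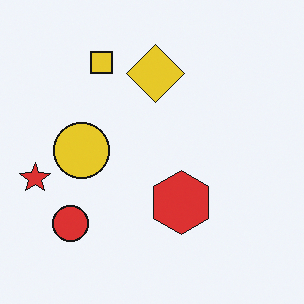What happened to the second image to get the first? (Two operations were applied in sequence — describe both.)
The image was rotated clockwise by a large amount — several tens of degrees, then watermarked with the text "COPY" in the lower-right corner.

Every shape is tilted by the same angle and the image corners show triangular fill wedges — a whole-image rotation by a non-right angle. A dark label reading "COPY" appears in the lower-right corner.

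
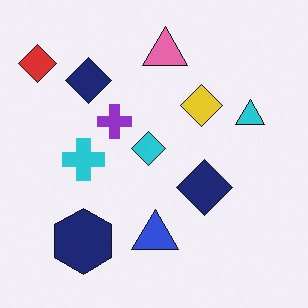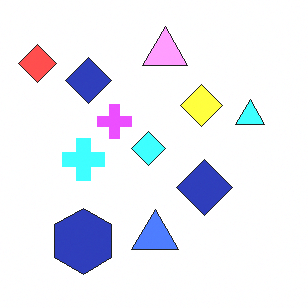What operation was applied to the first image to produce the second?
The transformation is: substantially brightened.

Every pixel — background and shapes alike — is uniformly brightened.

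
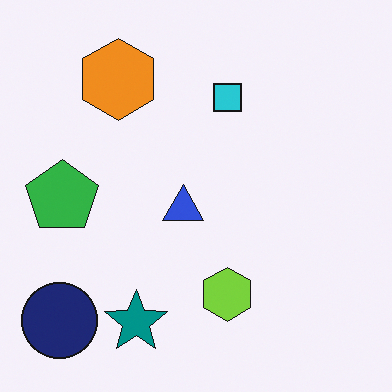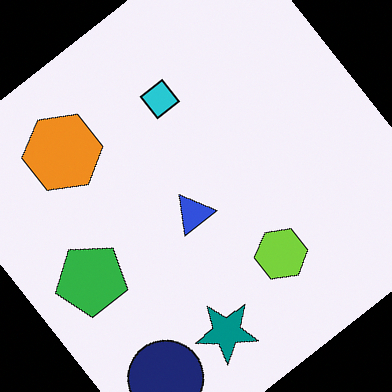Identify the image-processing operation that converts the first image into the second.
It was rotated counter-clockwise by a large amount — several tens of degrees.

Every shape is tilted by the same angle and the image corners show triangular fill wedges — a whole-image rotation by a non-right angle.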